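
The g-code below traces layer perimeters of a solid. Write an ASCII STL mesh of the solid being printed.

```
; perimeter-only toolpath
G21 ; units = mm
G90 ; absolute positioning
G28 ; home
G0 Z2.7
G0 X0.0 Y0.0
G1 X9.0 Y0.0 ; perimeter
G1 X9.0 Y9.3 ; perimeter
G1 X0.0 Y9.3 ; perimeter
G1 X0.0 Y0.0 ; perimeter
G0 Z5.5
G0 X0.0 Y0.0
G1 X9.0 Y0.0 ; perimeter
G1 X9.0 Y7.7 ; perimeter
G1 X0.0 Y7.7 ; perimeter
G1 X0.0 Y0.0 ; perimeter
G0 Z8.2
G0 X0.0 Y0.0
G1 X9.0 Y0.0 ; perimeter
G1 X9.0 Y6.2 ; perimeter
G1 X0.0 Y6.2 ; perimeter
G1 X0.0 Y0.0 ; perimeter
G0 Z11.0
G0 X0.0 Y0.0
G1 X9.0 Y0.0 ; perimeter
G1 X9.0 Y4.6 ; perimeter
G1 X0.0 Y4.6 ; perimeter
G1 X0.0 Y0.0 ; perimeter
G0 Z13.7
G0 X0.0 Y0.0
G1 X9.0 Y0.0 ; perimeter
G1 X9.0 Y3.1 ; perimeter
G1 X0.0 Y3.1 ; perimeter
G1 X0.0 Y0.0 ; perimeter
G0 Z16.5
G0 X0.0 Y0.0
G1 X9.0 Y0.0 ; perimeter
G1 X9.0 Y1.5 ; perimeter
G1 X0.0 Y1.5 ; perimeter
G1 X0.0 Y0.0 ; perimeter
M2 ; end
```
solid part
  facet normal 0.0000 0.0000 -1.0000
    outer loop
      vertex 9.0 10.8 0.0
      vertex 9.0 0.0 0.0
      vertex 0.0 0.0 0.0
    endloop
  endfacet
  facet normal 0.0000 0.0000 -1.0000
    outer loop
      vertex 0.0 10.8 0.0
      vertex 9.0 10.8 0.0
      vertex 0.0 0.0 0.0
    endloop
  endfacet
  facet normal 0.0000 -1.0000 0.0000
    outer loop
      vertex 0.0 0.0 0.0
      vertex 9.0 0.0 0.0
      vertex 9.0 0.0 19.2
    endloop
  endfacet
  facet normal 0.0000 -1.0000 0.0000
    outer loop
      vertex 0.0 0.0 0.0
      vertex 9.0 0.0 19.2
      vertex 0.0 0.0 19.2
    endloop
  endfacet
  facet normal 0.0000 0.8716 0.4903
    outer loop
      vertex 0.0 0.0 19.2
      vertex 9.0 0.0 19.2
      vertex 9.0 10.8 0.0
    endloop
  endfacet
  facet normal 0.0000 0.8716 0.4903
    outer loop
      vertex 0.0 0.0 19.2
      vertex 9.0 10.8 0.0
      vertex 0.0 10.8 0.0
    endloop
  endfacet
  facet normal -1.0000 0.0000 0.0000
    outer loop
      vertex 0.0 0.0 19.2
      vertex 0.0 10.8 0.0
      vertex 0.0 0.0 0.0
    endloop
  endfacet
  facet normal 1.0000 0.0000 0.0000
    outer loop
      vertex 9.0 0.0 0.0
      vertex 9.0 10.8 0.0
      vertex 9.0 0.0 19.2
    endloop
  endfacet
endsolid part

The G0 Z moves step by Δz≈2.7 mm. The G1 loops shrink linearly with z, so the solid tapers from its base footprint up to z≈19.2. Closing with a flat bottom cap and the tapered top and triangulating gives 8 facets — a wedge (ramp): 9 × 10.8 mm base, rising to 19.2 mm along the y=0 edge and sloping linearly to z=0 at y=10.8.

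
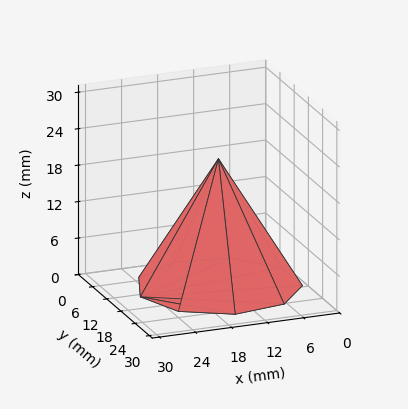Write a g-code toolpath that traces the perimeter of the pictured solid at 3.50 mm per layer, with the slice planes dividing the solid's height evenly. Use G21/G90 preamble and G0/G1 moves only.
Reading the render: the shape is a regular 9-sided pyramid, base circumscribed radius ≈ 13 mm, apex at z ≈ 21 mm (dimensions read to the nearest mm from the axis ticks). For the g-code, the solid's height is divided into equal slices at the stated Δz and each level perimeter traced with G1 moves after a G0 lift.

; perimeter-only toolpath
G21 ; units = mm
G90 ; absolute positioning
G28 ; home
; layer 1
G0 Z3.50
G0 X23.83 Y13.00
G1 X21.30 Y19.97
G1 X14.88 Y23.67
G1 X7.58 Y22.38
G1 X2.82 Y16.71
G1 X2.82 Y9.29
G1 X7.58 Y3.62
G1 X14.88 Y2.33
G1 X21.30 Y6.03
G1 X23.83 Y13.00
; layer 2
G0 Z7.00
G0 X21.67 Y13.00
G1 X19.64 Y18.57
G1 X14.51 Y21.53
G1 X8.67 Y20.51
G1 X4.85 Y15.97
G1 X4.85 Y10.03
G1 X8.67 Y5.49
G1 X14.51 Y4.47
G1 X19.64 Y7.43
G1 X21.67 Y13.00
; layer 3
G0 Z10.50
G0 X19.50 Y13.00
G1 X17.98 Y17.18
G1 X14.13 Y19.40
G1 X9.75 Y18.63
G1 X6.89 Y15.22
G1 X6.89 Y10.78
G1 X9.75 Y7.37
G1 X14.13 Y6.60
G1 X17.98 Y8.82
G1 X19.50 Y13.00
; layer 4
G0 Z14.00
G0 X17.33 Y13.00
G1 X16.32 Y15.79
G1 X13.75 Y17.27
G1 X10.83 Y16.75
G1 X8.93 Y14.48
G1 X8.93 Y11.52
G1 X10.83 Y9.25
G1 X13.75 Y8.73
G1 X16.32 Y10.21
G1 X17.33 Y13.00
; layer 5
G0 Z17.50
G0 X15.17 Y13.00
G1 X14.66 Y14.39
G1 X13.38 Y15.13
G1 X11.92 Y14.88
G1 X10.96 Y13.74
G1 X10.96 Y12.26
G1 X11.92 Y11.12
G1 X13.38 Y10.87
G1 X14.66 Y11.61
G1 X15.17 Y13.00
M2 ; end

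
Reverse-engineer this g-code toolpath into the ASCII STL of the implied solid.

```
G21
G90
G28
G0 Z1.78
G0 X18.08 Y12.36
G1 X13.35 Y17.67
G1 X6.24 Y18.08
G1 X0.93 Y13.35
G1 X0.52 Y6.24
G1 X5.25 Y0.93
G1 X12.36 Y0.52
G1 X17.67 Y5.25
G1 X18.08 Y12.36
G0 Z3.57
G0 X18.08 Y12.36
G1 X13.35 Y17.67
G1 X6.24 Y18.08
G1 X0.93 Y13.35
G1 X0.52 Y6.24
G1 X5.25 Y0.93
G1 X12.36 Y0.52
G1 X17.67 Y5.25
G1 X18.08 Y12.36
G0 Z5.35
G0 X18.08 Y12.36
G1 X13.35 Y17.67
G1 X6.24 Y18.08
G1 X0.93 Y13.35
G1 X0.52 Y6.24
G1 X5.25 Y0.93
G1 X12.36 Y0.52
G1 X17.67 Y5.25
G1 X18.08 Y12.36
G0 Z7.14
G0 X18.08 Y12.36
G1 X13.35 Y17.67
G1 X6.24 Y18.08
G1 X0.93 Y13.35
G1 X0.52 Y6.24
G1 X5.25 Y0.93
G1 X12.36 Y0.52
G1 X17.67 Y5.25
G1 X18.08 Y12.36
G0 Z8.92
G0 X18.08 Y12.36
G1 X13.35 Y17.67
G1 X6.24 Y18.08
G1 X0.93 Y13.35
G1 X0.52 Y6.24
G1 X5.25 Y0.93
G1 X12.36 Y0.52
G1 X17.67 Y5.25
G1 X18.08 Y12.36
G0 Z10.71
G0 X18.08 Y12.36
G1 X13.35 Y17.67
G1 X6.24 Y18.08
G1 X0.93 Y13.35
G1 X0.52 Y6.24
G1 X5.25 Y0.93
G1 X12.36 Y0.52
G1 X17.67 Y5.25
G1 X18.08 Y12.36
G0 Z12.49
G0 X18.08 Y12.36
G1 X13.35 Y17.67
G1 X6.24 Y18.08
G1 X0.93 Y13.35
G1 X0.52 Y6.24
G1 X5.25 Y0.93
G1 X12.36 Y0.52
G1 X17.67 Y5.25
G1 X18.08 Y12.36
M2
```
solid part
  facet normal 0.0000 0.0000 -1.0000
    outer loop
      vertex 6.24 18.08 0.00
      vertex 13.35 17.67 0.00
      vertex 18.08 12.36 0.00
    endloop
  endfacet
  facet normal 0.0000 0.0000 -1.0000
    outer loop
      vertex 0.93 13.35 0.00
      vertex 6.24 18.08 0.00
      vertex 18.08 12.36 0.00
    endloop
  endfacet
  facet normal 0.0000 0.0000 -1.0000
    outer loop
      vertex 0.52 6.24 0.00
      vertex 0.93 13.35 0.00
      vertex 18.08 12.36 0.00
    endloop
  endfacet
  facet normal 0.0000 0.0000 -1.0000
    outer loop
      vertex 5.25 0.93 0.00
      vertex 0.52 6.24 0.00
      vertex 18.08 12.36 0.00
    endloop
  endfacet
  facet normal 0.0000 0.0000 -1.0000
    outer loop
      vertex 12.36 0.52 0.00
      vertex 5.25 0.93 0.00
      vertex 18.08 12.36 0.00
    endloop
  endfacet
  facet normal 0.0000 0.0000 -1.0000
    outer loop
      vertex 17.67 5.25 0.00
      vertex 12.36 0.52 0.00
      vertex 18.08 12.36 0.00
    endloop
  endfacet
  facet normal 0.0000 0.0000 1.0000
    outer loop
      vertex 18.08 12.36 12.49
      vertex 13.35 17.67 12.49
      vertex 6.24 18.08 12.49
    endloop
  endfacet
  facet normal 0.0000 0.0000 1.0000
    outer loop
      vertex 18.08 12.36 12.49
      vertex 6.24 18.08 12.49
      vertex 0.93 13.35 12.49
    endloop
  endfacet
  facet normal 0.0000 0.0000 1.0000
    outer loop
      vertex 18.08 12.36 12.49
      vertex 0.93 13.35 12.49
      vertex 0.52 6.24 12.49
    endloop
  endfacet
  facet normal 0.0000 0.0000 1.0000
    outer loop
      vertex 18.08 12.36 12.49
      vertex 0.52 6.24 12.49
      vertex 5.25 0.93 12.49
    endloop
  endfacet
  facet normal 0.0000 0.0000 1.0000
    outer loop
      vertex 18.08 12.36 12.49
      vertex 5.25 0.93 12.49
      vertex 12.36 0.52 12.49
    endloop
  endfacet
  facet normal 0.0000 0.0000 1.0000
    outer loop
      vertex 18.08 12.36 12.49
      vertex 12.36 0.52 12.49
      vertex 17.67 5.25 12.49
    endloop
  endfacet
  facet normal 0.7467 0.6651 0.0000
    outer loop
      vertex 18.08 12.36 0.00
      vertex 13.35 17.67 0.00
      vertex 13.35 17.67 12.49
    endloop
  endfacet
  facet normal 0.7467 0.6651 0.0000
    outer loop
      vertex 18.08 12.36 0.00
      vertex 13.35 17.67 12.49
      vertex 18.08 12.36 12.49
    endloop
  endfacet
  facet normal 0.0576 0.9983 0.0000
    outer loop
      vertex 13.35 17.67 0.00
      vertex 6.24 18.08 0.00
      vertex 6.24 18.08 12.49
    endloop
  endfacet
  facet normal 0.0576 0.9983 0.0000
    outer loop
      vertex 13.35 17.67 0.00
      vertex 6.24 18.08 12.49
      vertex 13.35 17.67 12.49
    endloop
  endfacet
  facet normal -0.6651 0.7467 0.0000
    outer loop
      vertex 6.24 18.08 0.00
      vertex 0.93 13.35 0.00
      vertex 0.93 13.35 12.49
    endloop
  endfacet
  facet normal -0.6651 0.7467 0.0000
    outer loop
      vertex 6.24 18.08 0.00
      vertex 0.93 13.35 12.49
      vertex 6.24 18.08 12.49
    endloop
  endfacet
  facet normal -0.9983 0.0576 0.0000
    outer loop
      vertex 0.93 13.35 0.00
      vertex 0.52 6.24 0.00
      vertex 0.52 6.24 12.49
    endloop
  endfacet
  facet normal -0.9983 0.0576 0.0000
    outer loop
      vertex 0.93 13.35 0.00
      vertex 0.52 6.24 12.49
      vertex 0.93 13.35 12.49
    endloop
  endfacet
  facet normal -0.7467 -0.6651 0.0000
    outer loop
      vertex 0.52 6.24 0.00
      vertex 5.25 0.93 0.00
      vertex 5.25 0.93 12.49
    endloop
  endfacet
  facet normal -0.7467 -0.6651 0.0000
    outer loop
      vertex 0.52 6.24 0.00
      vertex 5.25 0.93 12.49
      vertex 0.52 6.24 12.49
    endloop
  endfacet
  facet normal -0.0576 -0.9983 0.0000
    outer loop
      vertex 5.25 0.93 0.00
      vertex 12.36 0.52 0.00
      vertex 12.36 0.52 12.49
    endloop
  endfacet
  facet normal -0.0576 -0.9983 0.0000
    outer loop
      vertex 5.25 0.93 0.00
      vertex 12.36 0.52 12.49
      vertex 5.25 0.93 12.49
    endloop
  endfacet
  facet normal 0.6651 -0.7467 0.0000
    outer loop
      vertex 12.36 0.52 0.00
      vertex 17.67 5.25 0.00
      vertex 17.67 5.25 12.49
    endloop
  endfacet
  facet normal 0.6651 -0.7467 0.0000
    outer loop
      vertex 12.36 0.52 0.00
      vertex 17.67 5.25 12.49
      vertex 12.36 0.52 12.49
    endloop
  endfacet
  facet normal 0.9983 -0.0576 0.0000
    outer loop
      vertex 17.67 5.25 0.00
      vertex 18.08 12.36 0.00
      vertex 18.08 12.36 12.49
    endloop
  endfacet
  facet normal 0.9983 -0.0576 0.0000
    outer loop
      vertex 17.67 5.25 0.00
      vertex 18.08 12.36 12.49
      vertex 17.67 5.25 12.49
    endloop
  endfacet
endsolid part

The G0 Z moves step by Δz≈1.78 mm. Every layer's G1 loop is the same polygon, so the solid is a straight extrusion of it from z=0 to z≈12.5. Closing with flat bottom and top caps and triangulating gives 28 facets — a regular 8-sided prism (a cylinder approximated with 8 flat sides), circumscribed radius ≈ 9.3 mm, height ≈ 12.5 mm.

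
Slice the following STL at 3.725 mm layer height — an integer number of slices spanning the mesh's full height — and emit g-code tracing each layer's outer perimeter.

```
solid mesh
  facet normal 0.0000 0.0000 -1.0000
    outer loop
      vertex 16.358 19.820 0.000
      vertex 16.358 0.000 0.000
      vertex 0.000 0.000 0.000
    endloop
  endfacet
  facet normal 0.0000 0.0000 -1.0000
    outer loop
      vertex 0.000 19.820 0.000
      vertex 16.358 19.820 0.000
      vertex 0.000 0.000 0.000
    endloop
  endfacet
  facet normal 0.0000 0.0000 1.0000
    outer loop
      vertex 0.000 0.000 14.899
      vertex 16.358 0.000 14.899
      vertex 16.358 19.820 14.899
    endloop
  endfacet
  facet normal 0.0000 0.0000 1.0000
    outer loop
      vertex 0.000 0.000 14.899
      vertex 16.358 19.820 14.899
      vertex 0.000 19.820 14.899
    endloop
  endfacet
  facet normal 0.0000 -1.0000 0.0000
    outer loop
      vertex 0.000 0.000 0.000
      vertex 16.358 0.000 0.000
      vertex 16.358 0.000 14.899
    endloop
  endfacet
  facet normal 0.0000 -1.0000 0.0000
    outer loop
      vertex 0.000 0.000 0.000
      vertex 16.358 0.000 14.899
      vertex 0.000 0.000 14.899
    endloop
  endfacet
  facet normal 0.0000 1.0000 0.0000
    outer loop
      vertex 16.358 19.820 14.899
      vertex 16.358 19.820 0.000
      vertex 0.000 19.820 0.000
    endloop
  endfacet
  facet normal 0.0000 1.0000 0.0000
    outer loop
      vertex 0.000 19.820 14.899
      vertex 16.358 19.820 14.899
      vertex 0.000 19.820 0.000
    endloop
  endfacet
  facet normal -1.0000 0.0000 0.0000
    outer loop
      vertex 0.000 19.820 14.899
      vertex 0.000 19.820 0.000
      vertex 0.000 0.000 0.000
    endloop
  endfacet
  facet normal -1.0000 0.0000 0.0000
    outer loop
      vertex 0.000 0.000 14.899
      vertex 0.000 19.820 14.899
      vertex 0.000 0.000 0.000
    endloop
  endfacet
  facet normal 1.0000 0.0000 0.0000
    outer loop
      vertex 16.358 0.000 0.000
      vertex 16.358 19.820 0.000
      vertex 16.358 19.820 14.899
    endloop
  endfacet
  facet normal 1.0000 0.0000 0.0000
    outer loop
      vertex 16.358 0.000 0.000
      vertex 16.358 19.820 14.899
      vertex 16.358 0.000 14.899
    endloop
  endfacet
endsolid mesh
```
; perimeter-only toolpath
G21 ; units = mm
G90 ; absolute positioning
G28 ; home
; layer 1
G0 Z3.725
G0 X0.000 Y0.000
G1 X16.358 Y0.000
G1 X16.358 Y19.820
G1 X0.000 Y19.820
G1 X0.000 Y0.000
; layer 2
G0 Z7.449
G0 X0.000 Y0.000
G1 X16.358 Y0.000
G1 X16.358 Y19.820
G1 X0.000 Y19.820
G1 X0.000 Y0.000
; layer 3
G0 Z11.174
G0 X0.000 Y0.000
G1 X16.358 Y0.000
G1 X16.358 Y19.820
G1 X0.000 Y19.820
G1 X0.000 Y0.000
; layer 4
G0 Z14.899
G0 X0.000 Y0.000
G1 X16.358 Y0.000
G1 X16.358 Y19.820
G1 X0.000 Y19.820
G1 X0.000 Y0.000
M2 ; end

The solid is a rectangular box, roughly 16.4 × 19.8 mm footprint and 14.9 mm tall. Slicing at Δz = 3.725 mm — 4 equal slices spanning the solid's height, so layer i sits at z = i·h/4 — gives 4 non-empty perimeters. Each is a 4-segment closed polygon; G0 lifts to the layer z and rapids to the start vertex, then G1 traces the edges.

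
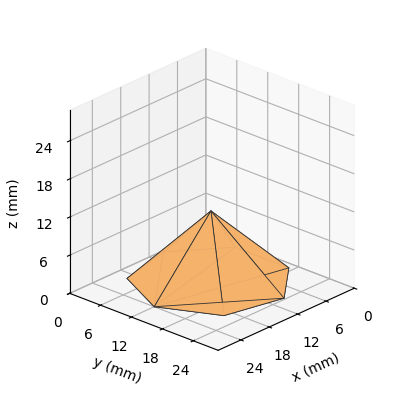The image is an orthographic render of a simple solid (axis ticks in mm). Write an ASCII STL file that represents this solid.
Reading the render: the shape is a regular 7-sided pyramid, base circumscribed radius ≈ 12 mm, apex at z ≈ 11 mm (dimensions read to the nearest mm from the axis ticks). For the STL, each face is triangulated and given an outward normal.

solid part
  facet normal 0.0000 0.0000 -1.0000
    outer loop
      vertex 9.3 23.7 0.0
      vertex 19.5 21.4 0.0
      vertex 24.0 12.0 0.0
    endloop
  endfacet
  facet normal 0.0000 0.0000 -1.0000
    outer loop
      vertex 1.2 17.2 0.0
      vertex 9.3 23.7 0.0
      vertex 24.0 12.0 0.0
    endloop
  endfacet
  facet normal 0.0000 0.0000 -1.0000
    outer loop
      vertex 1.2 6.8 0.0
      vertex 1.2 17.2 0.0
      vertex 24.0 12.0 0.0
    endloop
  endfacet
  facet normal 0.0000 0.0000 -1.0000
    outer loop
      vertex 9.3 0.3 0.0
      vertex 1.2 6.8 0.0
      vertex 24.0 12.0 0.0
    endloop
  endfacet
  facet normal 0.0000 0.0000 -1.0000
    outer loop
      vertex 19.5 2.6 0.0
      vertex 9.3 0.3 0.0
      vertex 24.0 12.0 0.0
    endloop
  endfacet
  facet normal 0.6429 0.3078 0.7014
    outer loop
      vertex 24.0 12.0 0.0
      vertex 19.5 21.4 0.0
      vertex 12.0 12.0 11.0
    endloop
  endfacet
  facet normal 0.1568 0.6955 0.7012
    outer loop
      vertex 19.5 21.4 0.0
      vertex 9.3 23.7 0.0
      vertex 12.0 12.0 11.0
    endloop
  endfacet
  facet normal -0.4463 0.5561 0.7011
    outer loop
      vertex 9.3 23.7 0.0
      vertex 1.2 17.2 0.0
      vertex 12.0 12.0 11.0
    endloop
  endfacet
  facet normal -0.7136 0.0000 0.7006
    outer loop
      vertex 1.2 17.2 0.0
      vertex 1.2 6.8 0.0
      vertex 12.0 12.0 11.0
    endloop
  endfacet
  facet normal -0.4463 -0.5561 0.7011
    outer loop
      vertex 1.2 6.8 0.0
      vertex 9.3 0.3 0.0
      vertex 12.0 12.0 11.0
    endloop
  endfacet
  facet normal 0.1568 -0.6955 0.7012
    outer loop
      vertex 9.3 0.3 0.0
      vertex 19.5 2.6 0.0
      vertex 12.0 12.0 11.0
    endloop
  endfacet
  facet normal 0.6429 -0.3078 0.7014
    outer loop
      vertex 19.5 2.6 0.0
      vertex 24.0 12.0 0.0
      vertex 12.0 12.0 11.0
    endloop
  endfacet
endsolid part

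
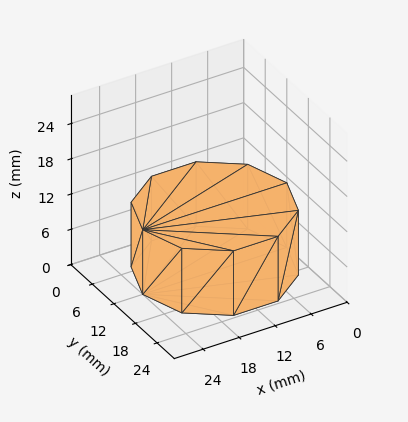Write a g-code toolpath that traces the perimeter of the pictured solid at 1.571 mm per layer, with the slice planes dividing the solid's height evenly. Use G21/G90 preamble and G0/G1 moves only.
Reading the render: the shape is a regular 10-sided prism (a cylinder approximated with 10 flat sides), circumscribed radius ≈ 12 mm, height ≈ 11 mm (dimensions read to the nearest mm from the axis ticks). For the g-code, the solid's height is divided into equal slices at the stated Δz and each level perimeter traced with G1 moves after a G0 lift.

; perimeter-only toolpath
G21 ; units = mm
G90 ; absolute positioning
G28 ; home
; layer 1
G0 Z1.571
G0 X24.000 Y12.000
G1 X21.708 Y19.053
G1 X15.708 Y23.413
G1 X8.292 Y23.413
G1 X2.292 Y19.053
G1 X0.000 Y12.000
G1 X2.292 Y4.947
G1 X8.292 Y0.587
G1 X15.708 Y0.587
G1 X21.708 Y4.947
G1 X24.000 Y12.000
; layer 2
G0 Z3.143
G0 X24.000 Y12.000
G1 X21.708 Y19.053
G1 X15.708 Y23.413
G1 X8.292 Y23.413
G1 X2.292 Y19.053
G1 X0.000 Y12.000
G1 X2.292 Y4.947
G1 X8.292 Y0.587
G1 X15.708 Y0.587
G1 X21.708 Y4.947
G1 X24.000 Y12.000
; layer 3
G0 Z4.714
G0 X24.000 Y12.000
G1 X21.708 Y19.053
G1 X15.708 Y23.413
G1 X8.292 Y23.413
G1 X2.292 Y19.053
G1 X0.000 Y12.000
G1 X2.292 Y4.947
G1 X8.292 Y0.587
G1 X15.708 Y0.587
G1 X21.708 Y4.947
G1 X24.000 Y12.000
; layer 4
G0 Z6.286
G0 X24.000 Y12.000
G1 X21.708 Y19.053
G1 X15.708 Y23.413
G1 X8.292 Y23.413
G1 X2.292 Y19.053
G1 X0.000 Y12.000
G1 X2.292 Y4.947
G1 X8.292 Y0.587
G1 X15.708 Y0.587
G1 X21.708 Y4.947
G1 X24.000 Y12.000
; layer 5
G0 Z7.857
G0 X24.000 Y12.000
G1 X21.708 Y19.053
G1 X15.708 Y23.413
G1 X8.292 Y23.413
G1 X2.292 Y19.053
G1 X0.000 Y12.000
G1 X2.292 Y4.947
G1 X8.292 Y0.587
G1 X15.708 Y0.587
G1 X21.708 Y4.947
G1 X24.000 Y12.000
; layer 6
G0 Z9.429
G0 X24.000 Y12.000
G1 X21.708 Y19.053
G1 X15.708 Y23.413
G1 X8.292 Y23.413
G1 X2.292 Y19.053
G1 X0.000 Y12.000
G1 X2.292 Y4.947
G1 X8.292 Y0.587
G1 X15.708 Y0.587
G1 X21.708 Y4.947
G1 X24.000 Y12.000
; layer 7
G0 Z11.000
G0 X24.000 Y12.000
G1 X21.708 Y19.053
G1 X15.708 Y23.413
G1 X8.292 Y23.413
G1 X2.292 Y19.053
G1 X0.000 Y12.000
G1 X2.292 Y4.947
G1 X8.292 Y0.587
G1 X15.708 Y0.587
G1 X21.708 Y4.947
G1 X24.000 Y12.000
M2 ; end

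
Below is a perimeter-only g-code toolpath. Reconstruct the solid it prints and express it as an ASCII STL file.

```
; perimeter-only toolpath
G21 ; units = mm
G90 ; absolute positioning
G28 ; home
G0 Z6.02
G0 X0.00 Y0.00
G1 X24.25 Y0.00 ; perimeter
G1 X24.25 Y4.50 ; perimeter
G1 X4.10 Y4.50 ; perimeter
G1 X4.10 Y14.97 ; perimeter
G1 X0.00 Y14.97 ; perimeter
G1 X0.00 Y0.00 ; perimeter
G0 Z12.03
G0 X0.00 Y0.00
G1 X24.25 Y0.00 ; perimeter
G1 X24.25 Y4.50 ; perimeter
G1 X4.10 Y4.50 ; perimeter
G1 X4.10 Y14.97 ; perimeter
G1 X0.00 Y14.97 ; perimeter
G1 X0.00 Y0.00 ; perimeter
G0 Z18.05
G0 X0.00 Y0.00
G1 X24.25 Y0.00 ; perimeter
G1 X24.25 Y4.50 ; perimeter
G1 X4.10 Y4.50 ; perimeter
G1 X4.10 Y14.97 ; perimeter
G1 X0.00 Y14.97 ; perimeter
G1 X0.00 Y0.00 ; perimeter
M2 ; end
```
solid part
  facet normal 0.0000 0.0000 -1.0000
    outer loop
      vertex 24.25 4.50 0.00
      vertex 24.25 0.00 0.00
      vertex 0.00 0.00 0.00
    endloop
  endfacet
  facet normal 0.0000 0.0000 -1.0000
    outer loop
      vertex 4.10 4.50 0.00
      vertex 24.25 4.50 0.00
      vertex 0.00 0.00 0.00
    endloop
  endfacet
  facet normal 0.0000 0.0000 -1.0000
    outer loop
      vertex 4.10 14.97 0.00
      vertex 4.10 4.50 0.00
      vertex 0.00 0.00 0.00
    endloop
  endfacet
  facet normal 0.0000 0.0000 -1.0000
    outer loop
      vertex 0.00 14.97 0.00
      vertex 4.10 14.97 0.00
      vertex 0.00 0.00 0.00
    endloop
  endfacet
  facet normal 0.0000 0.0000 1.0000
    outer loop
      vertex 0.00 0.00 18.05
      vertex 24.25 0.00 18.05
      vertex 24.25 4.50 18.05
    endloop
  endfacet
  facet normal 0.0000 0.0000 1.0000
    outer loop
      vertex 0.00 0.00 18.05
      vertex 24.25 4.50 18.05
      vertex 4.10 4.50 18.05
    endloop
  endfacet
  facet normal 0.0000 0.0000 1.0000
    outer loop
      vertex 0.00 0.00 18.05
      vertex 4.10 4.50 18.05
      vertex 4.10 14.97 18.05
    endloop
  endfacet
  facet normal 0.0000 0.0000 1.0000
    outer loop
      vertex 0.00 0.00 18.05
      vertex 4.10 14.97 18.05
      vertex 0.00 14.97 18.05
    endloop
  endfacet
  facet normal 0.0000 -1.0000 0.0000
    outer loop
      vertex 0.00 0.00 0.00
      vertex 24.25 0.00 0.00
      vertex 24.25 0.00 18.05
    endloop
  endfacet
  facet normal 0.0000 -1.0000 0.0000
    outer loop
      vertex 0.00 0.00 0.00
      vertex 24.25 0.00 18.05
      vertex 0.00 0.00 18.05
    endloop
  endfacet
  facet normal 1.0000 0.0000 0.0000
    outer loop
      vertex 24.25 0.00 0.00
      vertex 24.25 4.50 0.00
      vertex 24.25 4.50 18.05
    endloop
  endfacet
  facet normal 1.0000 0.0000 0.0000
    outer loop
      vertex 24.25 0.00 0.00
      vertex 24.25 4.50 18.05
      vertex 24.25 0.00 18.05
    endloop
  endfacet
  facet normal 0.0000 1.0000 0.0000
    outer loop
      vertex 24.25 4.50 0.00
      vertex 4.10 4.50 0.00
      vertex 4.10 4.50 18.05
    endloop
  endfacet
  facet normal 0.0000 1.0000 0.0000
    outer loop
      vertex 24.25 4.50 0.00
      vertex 4.10 4.50 18.05
      vertex 24.25 4.50 18.05
    endloop
  endfacet
  facet normal 1.0000 0.0000 0.0000
    outer loop
      vertex 4.10 4.50 0.00
      vertex 4.10 14.97 0.00
      vertex 4.10 14.97 18.05
    endloop
  endfacet
  facet normal 1.0000 0.0000 0.0000
    outer loop
      vertex 4.10 4.50 0.00
      vertex 4.10 14.97 18.05
      vertex 4.10 4.50 18.05
    endloop
  endfacet
  facet normal 0.0000 1.0000 0.0000
    outer loop
      vertex 4.10 14.97 0.00
      vertex 0.00 14.97 0.00
      vertex 0.00 14.97 18.05
    endloop
  endfacet
  facet normal 0.0000 1.0000 0.0000
    outer loop
      vertex 4.10 14.97 0.00
      vertex 0.00 14.97 18.05
      vertex 4.10 14.97 18.05
    endloop
  endfacet
  facet normal -1.0000 0.0000 0.0000
    outer loop
      vertex 0.00 14.97 0.00
      vertex 0.00 0.00 0.00
      vertex 0.00 0.00 18.05
    endloop
  endfacet
  facet normal -1.0000 0.0000 0.0000
    outer loop
      vertex 0.00 14.97 0.00
      vertex 0.00 0.00 18.05
      vertex 0.00 14.97 18.05
    endloop
  endfacet
endsolid part

The G0 Z moves step by Δz≈6.02 mm. Every layer's G1 loop is the same polygon, so the solid is a straight extrusion of it from z=0 to z≈18.1. Closing with flat bottom and top caps and triangulating gives 20 facets — an L-shaped prism: outer 24.2 × 15 mm, arm thicknesses ≈ 4.5 mm (horizontal) and 4.1 mm (vertical), extruded 18.1 mm in z.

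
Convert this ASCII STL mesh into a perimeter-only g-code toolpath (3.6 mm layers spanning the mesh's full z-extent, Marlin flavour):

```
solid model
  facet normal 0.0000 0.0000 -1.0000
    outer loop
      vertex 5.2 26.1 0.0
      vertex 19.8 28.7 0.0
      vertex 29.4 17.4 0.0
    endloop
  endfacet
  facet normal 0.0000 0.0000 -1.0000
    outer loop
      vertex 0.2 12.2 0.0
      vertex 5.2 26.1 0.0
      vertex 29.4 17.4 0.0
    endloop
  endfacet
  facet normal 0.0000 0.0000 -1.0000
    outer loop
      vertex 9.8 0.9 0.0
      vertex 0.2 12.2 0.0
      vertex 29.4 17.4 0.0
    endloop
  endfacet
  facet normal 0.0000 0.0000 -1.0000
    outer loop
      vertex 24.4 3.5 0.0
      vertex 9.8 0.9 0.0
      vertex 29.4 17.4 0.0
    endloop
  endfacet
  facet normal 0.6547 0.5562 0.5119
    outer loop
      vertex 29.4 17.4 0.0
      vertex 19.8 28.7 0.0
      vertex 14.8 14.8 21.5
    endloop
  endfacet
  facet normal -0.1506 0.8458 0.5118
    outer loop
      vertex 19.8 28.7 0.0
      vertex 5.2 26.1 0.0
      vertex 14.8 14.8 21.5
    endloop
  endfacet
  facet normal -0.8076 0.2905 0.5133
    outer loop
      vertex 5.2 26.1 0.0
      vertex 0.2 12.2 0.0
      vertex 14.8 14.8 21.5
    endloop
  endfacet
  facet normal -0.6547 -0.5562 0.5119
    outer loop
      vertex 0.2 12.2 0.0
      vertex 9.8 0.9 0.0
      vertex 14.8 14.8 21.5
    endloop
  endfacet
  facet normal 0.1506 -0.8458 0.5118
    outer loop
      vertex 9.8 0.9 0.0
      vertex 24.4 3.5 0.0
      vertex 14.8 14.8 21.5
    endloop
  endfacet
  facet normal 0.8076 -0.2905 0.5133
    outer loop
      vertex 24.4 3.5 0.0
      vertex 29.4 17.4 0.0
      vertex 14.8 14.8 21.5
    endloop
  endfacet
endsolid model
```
; perimeter-only toolpath
G21 ; units = mm
G90 ; absolute positioning
G28 ; home
; layer 1
G0 Z3.6
G0 X27.0 Y17.0
G1 X19.0 Y26.4
G1 X6.8 Y24.2
G1 X2.6 Y12.6
G1 X10.6 Y3.2
G1 X22.8 Y5.4
G1 X27.0 Y17.0
; layer 2
G0 Z7.2
G0 X24.5 Y16.5
G1 X18.1 Y24.1
G1 X8.4 Y22.3
G1 X5.1 Y13.1
G1 X11.5 Y5.5
G1 X21.2 Y7.3
G1 X24.5 Y16.5
; layer 3
G0 Z10.8
G0 X22.1 Y16.1
G1 X17.3 Y21.8
G1 X10.0 Y20.5
G1 X7.5 Y13.5
G1 X12.3 Y7.9
G1 X19.6 Y9.2
G1 X22.1 Y16.1
; layer 4
G0 Z14.3
G0 X19.7 Y15.7
G1 X16.5 Y19.4
G1 X11.6 Y18.6
G1 X9.9 Y13.9
G1 X13.1 Y10.2
G1 X18.0 Y11.0
G1 X19.7 Y15.7
; layer 5
G0 Z17.9
G0 X17.2 Y15.2
G1 X15.6 Y17.1
G1 X13.2 Y16.7
G1 X12.4 Y14.4
G1 X14.0 Y12.5
G1 X16.4 Y12.9
G1 X17.2 Y15.2
M2 ; end

The solid is a regular 6-sided pyramid, base circumscribed radius ≈ 14.8 mm, apex at z ≈ 21.5 mm. Slicing at Δz = 3.6 mm — 6 equal slices spanning the solid's height, so layer i sits at z = i·h/6 — gives 5 non-empty perimeters. Each is a 6-segment closed polygon; G0 lifts to the layer z and rapids to the start vertex, then G1 traces the edges. The cross-section shrinks linearly with z (the slice at the apex is degenerate and omitted).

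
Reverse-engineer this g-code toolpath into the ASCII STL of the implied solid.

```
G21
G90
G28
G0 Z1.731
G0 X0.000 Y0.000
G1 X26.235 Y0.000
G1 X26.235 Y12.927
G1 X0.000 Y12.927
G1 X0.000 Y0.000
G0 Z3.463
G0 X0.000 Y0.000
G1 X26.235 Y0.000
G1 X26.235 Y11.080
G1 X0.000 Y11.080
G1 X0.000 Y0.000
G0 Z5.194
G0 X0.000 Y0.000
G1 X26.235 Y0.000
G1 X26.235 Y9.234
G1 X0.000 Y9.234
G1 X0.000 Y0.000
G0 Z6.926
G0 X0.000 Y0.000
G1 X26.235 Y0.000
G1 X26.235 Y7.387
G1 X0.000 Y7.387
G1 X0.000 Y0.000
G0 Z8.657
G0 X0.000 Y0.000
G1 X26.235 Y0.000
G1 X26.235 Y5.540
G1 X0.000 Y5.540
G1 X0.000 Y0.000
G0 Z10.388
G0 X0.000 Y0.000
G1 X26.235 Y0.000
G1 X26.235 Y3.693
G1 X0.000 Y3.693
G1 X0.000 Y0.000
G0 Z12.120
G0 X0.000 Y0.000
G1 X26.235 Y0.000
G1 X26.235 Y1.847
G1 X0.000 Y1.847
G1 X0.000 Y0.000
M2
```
solid part
  facet normal 0.0000 0.0000 -1.0000
    outer loop
      vertex 26.235 14.774 0.000
      vertex 26.235 0.000 0.000
      vertex 0.000 0.000 0.000
    endloop
  endfacet
  facet normal 0.0000 0.0000 -1.0000
    outer loop
      vertex 0.000 14.774 0.000
      vertex 26.235 14.774 0.000
      vertex 0.000 0.000 0.000
    endloop
  endfacet
  facet normal 0.0000 -1.0000 0.0000
    outer loop
      vertex 0.000 0.000 0.000
      vertex 26.235 0.000 0.000
      vertex 26.235 0.000 13.851
    endloop
  endfacet
  facet normal 0.0000 -1.0000 0.0000
    outer loop
      vertex 0.000 0.000 0.000
      vertex 26.235 0.000 13.851
      vertex 0.000 0.000 13.851
    endloop
  endfacet
  facet normal 0.0000 0.6840 0.7295
    outer loop
      vertex 0.000 0.000 13.851
      vertex 26.235 0.000 13.851
      vertex 26.235 14.774 0.000
    endloop
  endfacet
  facet normal 0.0000 0.6840 0.7295
    outer loop
      vertex 0.000 0.000 13.851
      vertex 26.235 14.774 0.000
      vertex 0.000 14.774 0.000
    endloop
  endfacet
  facet normal -1.0000 0.0000 0.0000
    outer loop
      vertex 0.000 0.000 13.851
      vertex 0.000 14.774 0.000
      vertex 0.000 0.000 0.000
    endloop
  endfacet
  facet normal 1.0000 0.0000 0.0000
    outer loop
      vertex 26.235 0.000 0.000
      vertex 26.235 14.774 0.000
      vertex 26.235 0.000 13.851
    endloop
  endfacet
endsolid part

The G0 Z moves step by Δz≈1.731 mm. The G1 loops shrink linearly with z, so the solid tapers from its base footprint up to z≈13.9. Closing with a flat bottom cap and the tapered top and triangulating gives 8 facets — a wedge (ramp): 26.2 × 14.8 mm base, rising to 13.9 mm along the y=0 edge and sloping linearly to z=0 at y=14.8.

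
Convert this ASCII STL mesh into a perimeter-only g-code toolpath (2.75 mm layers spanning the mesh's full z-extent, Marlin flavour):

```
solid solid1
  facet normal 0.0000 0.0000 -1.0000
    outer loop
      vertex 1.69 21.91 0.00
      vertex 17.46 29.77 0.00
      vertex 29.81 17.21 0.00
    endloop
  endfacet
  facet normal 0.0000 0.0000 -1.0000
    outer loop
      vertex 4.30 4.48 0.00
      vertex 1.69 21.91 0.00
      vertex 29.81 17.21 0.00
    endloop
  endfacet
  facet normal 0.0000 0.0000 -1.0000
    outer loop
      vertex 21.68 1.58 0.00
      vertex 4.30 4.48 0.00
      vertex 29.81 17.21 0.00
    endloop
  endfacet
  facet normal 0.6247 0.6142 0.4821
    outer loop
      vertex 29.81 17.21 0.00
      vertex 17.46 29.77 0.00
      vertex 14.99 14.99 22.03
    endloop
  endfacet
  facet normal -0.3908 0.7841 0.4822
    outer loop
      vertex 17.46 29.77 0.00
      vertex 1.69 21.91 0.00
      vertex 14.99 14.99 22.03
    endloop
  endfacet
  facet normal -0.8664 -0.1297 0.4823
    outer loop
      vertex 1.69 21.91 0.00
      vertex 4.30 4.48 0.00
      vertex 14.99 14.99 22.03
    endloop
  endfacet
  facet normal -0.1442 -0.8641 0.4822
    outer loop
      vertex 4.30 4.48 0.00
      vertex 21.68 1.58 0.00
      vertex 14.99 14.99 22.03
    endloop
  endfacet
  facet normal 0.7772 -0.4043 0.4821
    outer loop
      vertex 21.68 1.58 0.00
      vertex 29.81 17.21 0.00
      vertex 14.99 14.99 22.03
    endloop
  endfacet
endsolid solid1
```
; perimeter-only toolpath
G21 ; units = mm
G90 ; absolute positioning
G28 ; home
; layer 1
G0 Z2.75
G0 X27.96 Y16.93
G1 X17.15 Y27.92
G1 X3.35 Y21.05
G1 X5.64 Y5.79
G1 X20.84 Y3.26
G1 X27.96 Y16.93
; layer 2
G0 Z5.51
G0 X26.10 Y16.66
G1 X16.84 Y26.07
G1 X5.02 Y20.18
G1 X6.97 Y7.11
G1 X20.01 Y4.93
G1 X26.10 Y16.66
; layer 3
G0 Z8.26
G0 X24.25 Y16.38
G1 X16.53 Y24.23
G1 X6.68 Y19.31
G1 X8.31 Y8.42
G1 X19.17 Y6.61
G1 X24.25 Y16.38
; layer 4
G0 Z11.02
G0 X22.40 Y16.10
G1 X16.23 Y22.38
G1 X8.34 Y18.45
G1 X9.64 Y9.73
G1 X18.34 Y8.29
G1 X22.40 Y16.10
; layer 5
G0 Z13.77
G0 X20.55 Y15.82
G1 X15.92 Y20.53
G1 X10.00 Y17.59
G1 X10.98 Y11.05
G1 X17.50 Y9.96
G1 X20.55 Y15.82
; layer 6
G0 Z16.52
G0 X18.70 Y15.54
G1 X15.61 Y18.68
G1 X11.66 Y16.72
G1 X12.32 Y12.36
G1 X16.66 Y11.64
G1 X18.70 Y15.54
; layer 7
G0 Z19.28
G0 X16.84 Y15.27
G1 X15.30 Y16.84
G1 X13.33 Y15.86
G1 X13.65 Y13.68
G1 X15.83 Y13.31
G1 X16.84 Y15.27
M2 ; end

The solid is a regular 5-sided pyramid, base circumscribed radius ≈ 15 mm, apex at z ≈ 22 mm. Slicing at Δz = 2.75 mm — 8 equal slices spanning the solid's height, so layer i sits at z = i·h/8 — gives 7 non-empty perimeters. Each is a 5-segment closed polygon; G0 lifts to the layer z and rapids to the start vertex, then G1 traces the edges. The cross-section shrinks linearly with z (the slice at the apex is degenerate and omitted).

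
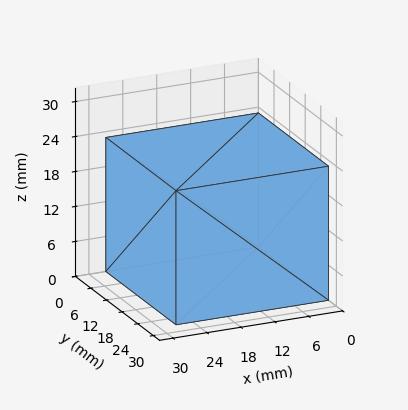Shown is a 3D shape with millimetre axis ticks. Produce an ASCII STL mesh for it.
Reading the render: the shape is a rectangular box, roughly 27 × 27 mm footprint and 23 mm tall (dimensions read to the nearest mm from the axis ticks). For the STL, each face is triangulated and given an outward normal.

solid part
  facet normal 0.0000 0.0000 -1.0000
    outer loop
      vertex 27.000 27.000 0.000
      vertex 27.000 0.000 0.000
      vertex 0.000 0.000 0.000
    endloop
  endfacet
  facet normal 0.0000 0.0000 -1.0000
    outer loop
      vertex 0.000 27.000 0.000
      vertex 27.000 27.000 0.000
      vertex 0.000 0.000 0.000
    endloop
  endfacet
  facet normal 0.0000 0.0000 1.0000
    outer loop
      vertex 0.000 0.000 23.000
      vertex 27.000 0.000 23.000
      vertex 27.000 27.000 23.000
    endloop
  endfacet
  facet normal 0.0000 0.0000 1.0000
    outer loop
      vertex 0.000 0.000 23.000
      vertex 27.000 27.000 23.000
      vertex 0.000 27.000 23.000
    endloop
  endfacet
  facet normal 0.0000 -1.0000 0.0000
    outer loop
      vertex 0.000 0.000 0.000
      vertex 27.000 0.000 0.000
      vertex 27.000 0.000 23.000
    endloop
  endfacet
  facet normal 0.0000 -1.0000 0.0000
    outer loop
      vertex 0.000 0.000 0.000
      vertex 27.000 0.000 23.000
      vertex 0.000 0.000 23.000
    endloop
  endfacet
  facet normal 0.0000 1.0000 0.0000
    outer loop
      vertex 27.000 27.000 23.000
      vertex 27.000 27.000 0.000
      vertex 0.000 27.000 0.000
    endloop
  endfacet
  facet normal 0.0000 1.0000 0.0000
    outer loop
      vertex 0.000 27.000 23.000
      vertex 27.000 27.000 23.000
      vertex 0.000 27.000 0.000
    endloop
  endfacet
  facet normal -1.0000 0.0000 0.0000
    outer loop
      vertex 0.000 27.000 23.000
      vertex 0.000 27.000 0.000
      vertex 0.000 0.000 0.000
    endloop
  endfacet
  facet normal -1.0000 0.0000 0.0000
    outer loop
      vertex 0.000 0.000 23.000
      vertex 0.000 27.000 23.000
      vertex 0.000 0.000 0.000
    endloop
  endfacet
  facet normal 1.0000 0.0000 0.0000
    outer loop
      vertex 27.000 0.000 0.000
      vertex 27.000 27.000 0.000
      vertex 27.000 27.000 23.000
    endloop
  endfacet
  facet normal 1.0000 0.0000 0.0000
    outer loop
      vertex 27.000 0.000 0.000
      vertex 27.000 27.000 23.000
      vertex 27.000 0.000 23.000
    endloop
  endfacet
endsolid part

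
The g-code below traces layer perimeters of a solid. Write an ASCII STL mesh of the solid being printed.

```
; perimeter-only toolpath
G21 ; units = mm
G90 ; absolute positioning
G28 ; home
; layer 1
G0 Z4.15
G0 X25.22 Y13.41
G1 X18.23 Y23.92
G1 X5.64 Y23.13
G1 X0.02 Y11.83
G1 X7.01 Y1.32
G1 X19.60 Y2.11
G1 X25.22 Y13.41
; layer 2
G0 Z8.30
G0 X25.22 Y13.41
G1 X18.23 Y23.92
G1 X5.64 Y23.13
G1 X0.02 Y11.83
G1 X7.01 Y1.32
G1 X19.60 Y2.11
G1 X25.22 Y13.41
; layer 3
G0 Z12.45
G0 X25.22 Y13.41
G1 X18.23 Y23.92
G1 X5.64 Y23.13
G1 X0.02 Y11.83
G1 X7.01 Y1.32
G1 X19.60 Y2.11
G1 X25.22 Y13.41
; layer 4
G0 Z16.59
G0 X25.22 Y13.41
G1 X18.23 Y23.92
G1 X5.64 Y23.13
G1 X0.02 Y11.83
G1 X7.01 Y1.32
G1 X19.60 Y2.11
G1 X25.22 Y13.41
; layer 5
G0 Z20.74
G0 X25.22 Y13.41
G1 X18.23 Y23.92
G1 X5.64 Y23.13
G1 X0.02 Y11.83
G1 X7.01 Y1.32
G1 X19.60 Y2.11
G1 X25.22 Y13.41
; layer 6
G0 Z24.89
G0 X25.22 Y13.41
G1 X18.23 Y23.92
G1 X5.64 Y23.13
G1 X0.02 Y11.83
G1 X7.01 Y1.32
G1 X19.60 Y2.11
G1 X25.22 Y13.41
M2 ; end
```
solid part
  facet normal 0.0000 0.0000 -1.0000
    outer loop
      vertex 5.64 23.13 0.00
      vertex 18.23 23.92 0.00
      vertex 25.22 13.41 0.00
    endloop
  endfacet
  facet normal 0.0000 0.0000 -1.0000
    outer loop
      vertex 0.02 11.83 0.00
      vertex 5.64 23.13 0.00
      vertex 25.22 13.41 0.00
    endloop
  endfacet
  facet normal 0.0000 0.0000 -1.0000
    outer loop
      vertex 7.01 1.32 0.00
      vertex 0.02 11.83 0.00
      vertex 25.22 13.41 0.00
    endloop
  endfacet
  facet normal 0.0000 0.0000 -1.0000
    outer loop
      vertex 19.60 2.11 0.00
      vertex 7.01 1.32 0.00
      vertex 25.22 13.41 0.00
    endloop
  endfacet
  facet normal 0.0000 0.0000 1.0000
    outer loop
      vertex 25.22 13.41 24.89
      vertex 18.23 23.92 24.89
      vertex 5.64 23.13 24.89
    endloop
  endfacet
  facet normal 0.0000 0.0000 1.0000
    outer loop
      vertex 25.22 13.41 24.89
      vertex 5.64 23.13 24.89
      vertex 0.02 11.83 24.89
    endloop
  endfacet
  facet normal 0.0000 0.0000 1.0000
    outer loop
      vertex 25.22 13.41 24.89
      vertex 0.02 11.83 24.89
      vertex 7.01 1.32 24.89
    endloop
  endfacet
  facet normal 0.0000 0.0000 1.0000
    outer loop
      vertex 25.22 13.41 24.89
      vertex 7.01 1.32 24.89
      vertex 19.60 2.11 24.89
    endloop
  endfacet
  facet normal 0.8327 0.5538 0.0000
    outer loop
      vertex 25.22 13.41 0.00
      vertex 18.23 23.92 0.00
      vertex 18.23 23.92 24.89
    endloop
  endfacet
  facet normal 0.8327 0.5538 0.0000
    outer loop
      vertex 25.22 13.41 0.00
      vertex 18.23 23.92 24.89
      vertex 25.22 13.41 24.89
    endloop
  endfacet
  facet normal -0.0626 0.9980 0.0000
    outer loop
      vertex 18.23 23.92 0.00
      vertex 5.64 23.13 0.00
      vertex 5.64 23.13 24.89
    endloop
  endfacet
  facet normal -0.0626 0.9980 0.0000
    outer loop
      vertex 18.23 23.92 0.00
      vertex 5.64 23.13 24.89
      vertex 18.23 23.92 24.89
    endloop
  endfacet
  facet normal -0.8954 0.4453 0.0000
    outer loop
      vertex 5.64 23.13 0.00
      vertex 0.02 11.83 0.00
      vertex 0.02 11.83 24.89
    endloop
  endfacet
  facet normal -0.8954 0.4453 0.0000
    outer loop
      vertex 5.64 23.13 0.00
      vertex 0.02 11.83 24.89
      vertex 5.64 23.13 24.89
    endloop
  endfacet
  facet normal -0.8327 -0.5538 0.0000
    outer loop
      vertex 0.02 11.83 0.00
      vertex 7.01 1.32 0.00
      vertex 7.01 1.32 24.89
    endloop
  endfacet
  facet normal -0.8327 -0.5538 0.0000
    outer loop
      vertex 0.02 11.83 0.00
      vertex 7.01 1.32 24.89
      vertex 0.02 11.83 24.89
    endloop
  endfacet
  facet normal 0.0626 -0.9980 0.0000
    outer loop
      vertex 7.01 1.32 0.00
      vertex 19.60 2.11 0.00
      vertex 19.60 2.11 24.89
    endloop
  endfacet
  facet normal 0.0626 -0.9980 0.0000
    outer loop
      vertex 7.01 1.32 0.00
      vertex 19.60 2.11 24.89
      vertex 7.01 1.32 24.89
    endloop
  endfacet
  facet normal 0.8954 -0.4453 0.0000
    outer loop
      vertex 19.60 2.11 0.00
      vertex 25.22 13.41 0.00
      vertex 25.22 13.41 24.89
    endloop
  endfacet
  facet normal 0.8954 -0.4453 0.0000
    outer loop
      vertex 19.60 2.11 0.00
      vertex 25.22 13.41 24.89
      vertex 19.60 2.11 24.89
    endloop
  endfacet
endsolid part

The G0 Z moves step by Δz≈4.15 mm. Every layer's G1 loop is the same polygon, so the solid is a straight extrusion of it from z=0 to z≈24.9. Closing with flat bottom and top caps and triangulating gives 20 facets — a regular 6-sided prism (a cylinder approximated with 6 flat sides), circumscribed radius ≈ 12.6 mm, height ≈ 24.9 mm.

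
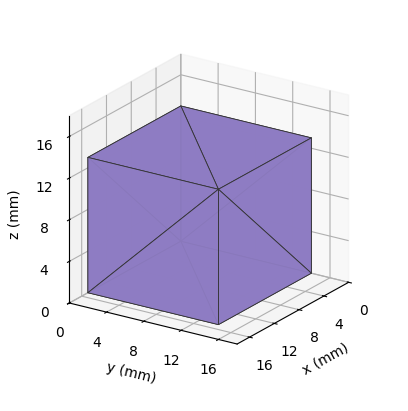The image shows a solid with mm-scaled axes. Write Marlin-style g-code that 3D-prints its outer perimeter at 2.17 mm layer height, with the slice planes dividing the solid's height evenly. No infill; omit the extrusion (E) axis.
Reading the render: the shape is a rectangular box, roughly 15 × 14 mm footprint and 13 mm tall (dimensions read to the nearest mm from the axis ticks). For the g-code, the solid's height is divided into equal slices at the stated Δz and each level perimeter traced with G1 moves after a G0 lift.

; perimeter-only toolpath
G21 ; units = mm
G90 ; absolute positioning
G28 ; home
; layer 1
G0 Z2.17
G0 X0.00 Y0.00
G1 X15.00 Y0.00
G1 X15.00 Y14.00
G1 X0.00 Y14.00
G1 X0.00 Y0.00
; layer 2
G0 Z4.33
G0 X0.00 Y0.00
G1 X15.00 Y0.00
G1 X15.00 Y14.00
G1 X0.00 Y14.00
G1 X0.00 Y0.00
; layer 3
G0 Z6.50
G0 X0.00 Y0.00
G1 X15.00 Y0.00
G1 X15.00 Y14.00
G1 X0.00 Y14.00
G1 X0.00 Y0.00
; layer 4
G0 Z8.67
G0 X0.00 Y0.00
G1 X15.00 Y0.00
G1 X15.00 Y14.00
G1 X0.00 Y14.00
G1 X0.00 Y0.00
; layer 5
G0 Z10.83
G0 X0.00 Y0.00
G1 X15.00 Y0.00
G1 X15.00 Y14.00
G1 X0.00 Y14.00
G1 X0.00 Y0.00
; layer 6
G0 Z13.00
G0 X0.00 Y0.00
G1 X15.00 Y0.00
G1 X15.00 Y14.00
G1 X0.00 Y14.00
G1 X0.00 Y0.00
M2 ; end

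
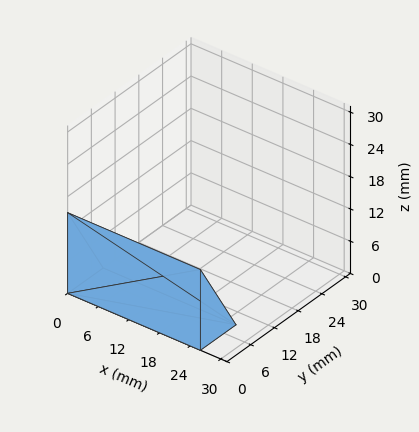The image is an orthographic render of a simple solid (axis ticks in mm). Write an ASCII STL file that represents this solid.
Reading the render: the shape is a wedge (ramp): 26 × 9 mm base, rising to 15 mm along the y=0 edge and sloping linearly to z=0 at y=9 (dimensions read to the nearest mm from the axis ticks). For the STL, each face is triangulated and given an outward normal.

solid part
  facet normal 0.0000 0.0000 -1.0000
    outer loop
      vertex 26.000 9.000 0.000
      vertex 26.000 0.000 0.000
      vertex 0.000 0.000 0.000
    endloop
  endfacet
  facet normal 0.0000 0.0000 -1.0000
    outer loop
      vertex 0.000 9.000 0.000
      vertex 26.000 9.000 0.000
      vertex 0.000 0.000 0.000
    endloop
  endfacet
  facet normal 0.0000 -1.0000 0.0000
    outer loop
      vertex 0.000 0.000 0.000
      vertex 26.000 0.000 0.000
      vertex 26.000 0.000 15.000
    endloop
  endfacet
  facet normal 0.0000 -1.0000 0.0000
    outer loop
      vertex 0.000 0.000 0.000
      vertex 26.000 0.000 15.000
      vertex 0.000 0.000 15.000
    endloop
  endfacet
  facet normal 0.0000 0.8575 0.5145
    outer loop
      vertex 0.000 0.000 15.000
      vertex 26.000 0.000 15.000
      vertex 26.000 9.000 0.000
    endloop
  endfacet
  facet normal 0.0000 0.8575 0.5145
    outer loop
      vertex 0.000 0.000 15.000
      vertex 26.000 9.000 0.000
      vertex 0.000 9.000 0.000
    endloop
  endfacet
  facet normal -1.0000 0.0000 0.0000
    outer loop
      vertex 0.000 0.000 15.000
      vertex 0.000 9.000 0.000
      vertex 0.000 0.000 0.000
    endloop
  endfacet
  facet normal 1.0000 0.0000 0.0000
    outer loop
      vertex 26.000 0.000 0.000
      vertex 26.000 9.000 0.000
      vertex 26.000 0.000 15.000
    endloop
  endfacet
endsolid part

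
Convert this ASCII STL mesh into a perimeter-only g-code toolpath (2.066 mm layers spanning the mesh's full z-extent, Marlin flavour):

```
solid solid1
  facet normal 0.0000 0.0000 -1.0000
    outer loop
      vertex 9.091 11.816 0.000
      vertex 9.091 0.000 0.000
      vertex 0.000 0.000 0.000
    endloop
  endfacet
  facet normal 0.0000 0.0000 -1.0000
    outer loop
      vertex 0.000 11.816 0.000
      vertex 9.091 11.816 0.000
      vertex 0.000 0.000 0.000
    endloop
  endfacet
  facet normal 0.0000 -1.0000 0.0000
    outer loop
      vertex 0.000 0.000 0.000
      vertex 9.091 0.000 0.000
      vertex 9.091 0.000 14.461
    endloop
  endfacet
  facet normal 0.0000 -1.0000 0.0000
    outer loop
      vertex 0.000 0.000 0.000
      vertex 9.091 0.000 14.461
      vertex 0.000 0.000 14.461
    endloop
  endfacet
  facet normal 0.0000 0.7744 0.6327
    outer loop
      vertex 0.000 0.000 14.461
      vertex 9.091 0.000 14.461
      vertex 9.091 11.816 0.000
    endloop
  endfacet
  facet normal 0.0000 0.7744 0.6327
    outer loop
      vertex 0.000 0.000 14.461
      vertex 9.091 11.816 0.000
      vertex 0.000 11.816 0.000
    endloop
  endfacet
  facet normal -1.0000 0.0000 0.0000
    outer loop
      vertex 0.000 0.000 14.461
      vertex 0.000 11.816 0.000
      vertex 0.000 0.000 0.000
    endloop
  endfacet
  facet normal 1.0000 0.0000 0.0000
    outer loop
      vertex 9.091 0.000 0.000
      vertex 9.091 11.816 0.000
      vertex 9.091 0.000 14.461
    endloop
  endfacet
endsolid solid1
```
; perimeter-only toolpath
G21 ; units = mm
G90 ; absolute positioning
G28 ; home
; layer 1
G0 Z2.066
G0 X0.000 Y0.000
G1 X9.091 Y0.000
G1 X9.091 Y10.128
G1 X0.000 Y10.128
G1 X0.000 Y0.000
; layer 2
G0 Z4.132
G0 X0.000 Y0.000
G1 X9.091 Y0.000
G1 X9.091 Y8.440
G1 X0.000 Y8.440
G1 X0.000 Y0.000
; layer 3
G0 Z6.198
G0 X0.000 Y0.000
G1 X9.091 Y0.000
G1 X9.091 Y6.752
G1 X0.000 Y6.752
G1 X0.000 Y0.000
; layer 4
G0 Z8.263
G0 X0.000 Y0.000
G1 X9.091 Y0.000
G1 X9.091 Y5.064
G1 X0.000 Y5.064
G1 X0.000 Y0.000
; layer 5
G0 Z10.329
G0 X0.000 Y0.000
G1 X9.091 Y0.000
G1 X9.091 Y3.376
G1 X0.000 Y3.376
G1 X0.000 Y0.000
; layer 6
G0 Z12.395
G0 X0.000 Y0.000
G1 X9.091 Y0.000
G1 X9.091 Y1.688
G1 X0.000 Y1.688
G1 X0.000 Y0.000
M2 ; end

The solid is a wedge (ramp): 9.09 × 11.8 mm base, rising to 14.5 mm along the y=0 edge and sloping linearly to z=0 at y=11.8. Slicing at Δz = 2.066 mm — 7 equal slices spanning the solid's height, so layer i sits at z = i·h/7 — gives 6 non-empty perimeters. Each is a 4-segment closed polygon; G0 lifts to the layer z and rapids to the start vertex, then G1 traces the edges. The cross-section shrinks linearly with z (the slice at the apex is degenerate and omitted).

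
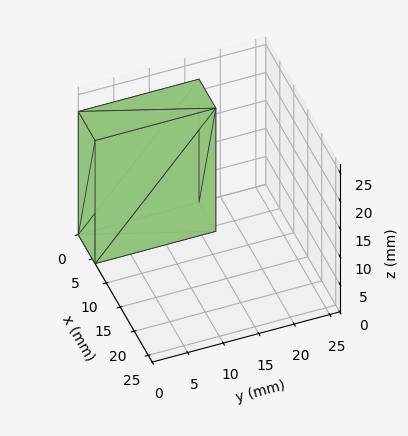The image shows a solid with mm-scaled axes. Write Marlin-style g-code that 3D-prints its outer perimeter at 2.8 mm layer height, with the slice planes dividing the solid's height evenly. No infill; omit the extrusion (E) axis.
Reading the render: the shape is a rectangular box, roughly 6 × 17 mm footprint and 22 mm tall (dimensions read to the nearest mm from the axis ticks). For the g-code, the solid's height is divided into equal slices at the stated Δz and each level perimeter traced with G1 moves after a G0 lift.

; perimeter-only toolpath
G21 ; units = mm
G90 ; absolute positioning
G28 ; home
; layer 1
G0 Z2.8
G0 X0.0 Y0.0
G1 X6.0 Y0.0
G1 X6.0 Y17.0
G1 X0.0 Y17.0
G1 X0.0 Y0.0
; layer 2
G0 Z5.5
G0 X0.0 Y0.0
G1 X6.0 Y0.0
G1 X6.0 Y17.0
G1 X0.0 Y17.0
G1 X0.0 Y0.0
; layer 3
G0 Z8.2
G0 X0.0 Y0.0
G1 X6.0 Y0.0
G1 X6.0 Y17.0
G1 X0.0 Y17.0
G1 X0.0 Y0.0
; layer 4
G0 Z11.0
G0 X0.0 Y0.0
G1 X6.0 Y0.0
G1 X6.0 Y17.0
G1 X0.0 Y17.0
G1 X0.0 Y0.0
; layer 5
G0 Z13.8
G0 X0.0 Y0.0
G1 X6.0 Y0.0
G1 X6.0 Y17.0
G1 X0.0 Y17.0
G1 X0.0 Y0.0
; layer 6
G0 Z16.5
G0 X0.0 Y0.0
G1 X6.0 Y0.0
G1 X6.0 Y17.0
G1 X0.0 Y17.0
G1 X0.0 Y0.0
; layer 7
G0 Z19.2
G0 X0.0 Y0.0
G1 X6.0 Y0.0
G1 X6.0 Y17.0
G1 X0.0 Y17.0
G1 X0.0 Y0.0
; layer 8
G0 Z22.0
G0 X0.0 Y0.0
G1 X6.0 Y0.0
G1 X6.0 Y17.0
G1 X0.0 Y17.0
G1 X0.0 Y0.0
M2 ; end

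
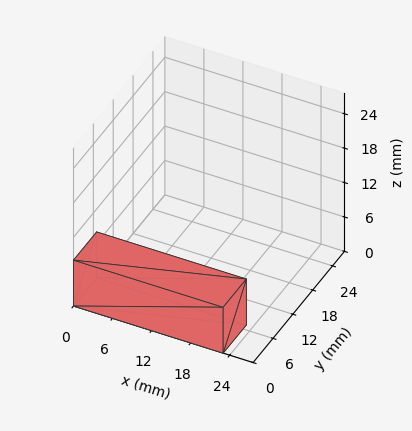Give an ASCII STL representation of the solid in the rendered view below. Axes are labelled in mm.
Reading the render: the shape is a rectangular box, roughly 23 × 7 mm footprint and 8 mm tall (dimensions read to the nearest mm from the axis ticks). For the STL, each face is triangulated and given an outward normal.

solid part
  facet normal 0.0000 0.0000 -1.0000
    outer loop
      vertex 23.0 7.0 0.0
      vertex 23.0 0.0 0.0
      vertex 0.0 0.0 0.0
    endloop
  endfacet
  facet normal 0.0000 0.0000 -1.0000
    outer loop
      vertex 0.0 7.0 0.0
      vertex 23.0 7.0 0.0
      vertex 0.0 0.0 0.0
    endloop
  endfacet
  facet normal 0.0000 0.0000 1.0000
    outer loop
      vertex 0.0 0.0 8.0
      vertex 23.0 0.0 8.0
      vertex 23.0 7.0 8.0
    endloop
  endfacet
  facet normal 0.0000 0.0000 1.0000
    outer loop
      vertex 0.0 0.0 8.0
      vertex 23.0 7.0 8.0
      vertex 0.0 7.0 8.0
    endloop
  endfacet
  facet normal 0.0000 -1.0000 0.0000
    outer loop
      vertex 0.0 0.0 0.0
      vertex 23.0 0.0 0.0
      vertex 23.0 0.0 8.0
    endloop
  endfacet
  facet normal 0.0000 -1.0000 0.0000
    outer loop
      vertex 0.0 0.0 0.0
      vertex 23.0 0.0 8.0
      vertex 0.0 0.0 8.0
    endloop
  endfacet
  facet normal 0.0000 1.0000 0.0000
    outer loop
      vertex 23.0 7.0 8.0
      vertex 23.0 7.0 0.0
      vertex 0.0 7.0 0.0
    endloop
  endfacet
  facet normal 0.0000 1.0000 0.0000
    outer loop
      vertex 0.0 7.0 8.0
      vertex 23.0 7.0 8.0
      vertex 0.0 7.0 0.0
    endloop
  endfacet
  facet normal -1.0000 0.0000 0.0000
    outer loop
      vertex 0.0 7.0 8.0
      vertex 0.0 7.0 0.0
      vertex 0.0 0.0 0.0
    endloop
  endfacet
  facet normal -1.0000 0.0000 0.0000
    outer loop
      vertex 0.0 0.0 8.0
      vertex 0.0 7.0 8.0
      vertex 0.0 0.0 0.0
    endloop
  endfacet
  facet normal 1.0000 0.0000 0.0000
    outer loop
      vertex 23.0 0.0 0.0
      vertex 23.0 7.0 0.0
      vertex 23.0 7.0 8.0
    endloop
  endfacet
  facet normal 1.0000 0.0000 0.0000
    outer loop
      vertex 23.0 0.0 0.0
      vertex 23.0 7.0 8.0
      vertex 23.0 0.0 8.0
    endloop
  endfacet
endsolid part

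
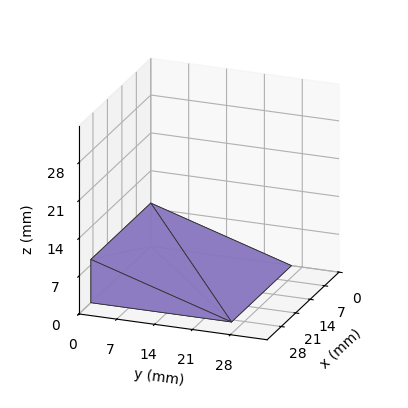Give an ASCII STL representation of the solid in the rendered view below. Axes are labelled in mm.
Reading the render: the shape is a wedge (ramp): 29 × 26 mm base, rising to 8 mm along the y=0 edge and sloping linearly to z=0 at y=26 (dimensions read to the nearest mm from the axis ticks). For the STL, each face is triangulated and given an outward normal.

solid part
  facet normal 0.0000 0.0000 -1.0000
    outer loop
      vertex 29.00 26.00 0.00
      vertex 29.00 0.00 0.00
      vertex 0.00 0.00 0.00
    endloop
  endfacet
  facet normal 0.0000 0.0000 -1.0000
    outer loop
      vertex 0.00 26.00 0.00
      vertex 29.00 26.00 0.00
      vertex 0.00 0.00 0.00
    endloop
  endfacet
  facet normal 0.0000 -1.0000 0.0000
    outer loop
      vertex 0.00 0.00 0.00
      vertex 29.00 0.00 0.00
      vertex 29.00 0.00 8.00
    endloop
  endfacet
  facet normal 0.0000 -1.0000 0.0000
    outer loop
      vertex 0.00 0.00 0.00
      vertex 29.00 0.00 8.00
      vertex 0.00 0.00 8.00
    endloop
  endfacet
  facet normal 0.0000 0.2941 0.9558
    outer loop
      vertex 0.00 0.00 8.00
      vertex 29.00 0.00 8.00
      vertex 29.00 26.00 0.00
    endloop
  endfacet
  facet normal 0.0000 0.2941 0.9558
    outer loop
      vertex 0.00 0.00 8.00
      vertex 29.00 26.00 0.00
      vertex 0.00 26.00 0.00
    endloop
  endfacet
  facet normal -1.0000 0.0000 0.0000
    outer loop
      vertex 0.00 0.00 8.00
      vertex 0.00 26.00 0.00
      vertex 0.00 0.00 0.00
    endloop
  endfacet
  facet normal 1.0000 0.0000 0.0000
    outer loop
      vertex 29.00 0.00 0.00
      vertex 29.00 26.00 0.00
      vertex 29.00 0.00 8.00
    endloop
  endfacet
endsolid part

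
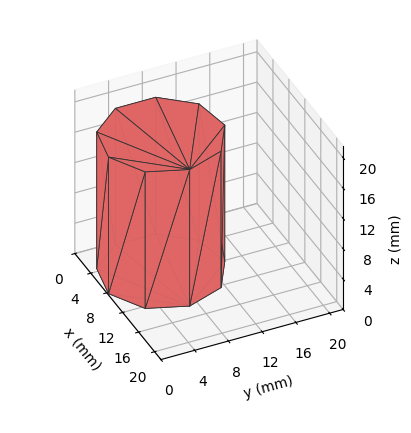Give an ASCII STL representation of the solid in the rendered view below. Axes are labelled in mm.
Reading the render: the shape is a regular 9-sided prism (a cylinder approximated with 9 flat sides), circumscribed radius ≈ 7 mm, height ≈ 18 mm (dimensions read to the nearest mm from the axis ticks). For the STL, each face is triangulated and given an outward normal.

solid part
  facet normal 0.0000 0.0000 -1.0000
    outer loop
      vertex 8.22 13.89 0.00
      vertex 12.36 11.50 0.00
      vertex 14.00 7.00 0.00
    endloop
  endfacet
  facet normal 0.0000 0.0000 -1.0000
    outer loop
      vertex 3.50 13.06 0.00
      vertex 8.22 13.89 0.00
      vertex 14.00 7.00 0.00
    endloop
  endfacet
  facet normal 0.0000 0.0000 -1.0000
    outer loop
      vertex 0.42 9.39 0.00
      vertex 3.50 13.06 0.00
      vertex 14.00 7.00 0.00
    endloop
  endfacet
  facet normal 0.0000 0.0000 -1.0000
    outer loop
      vertex 0.42 4.61 0.00
      vertex 0.42 9.39 0.00
      vertex 14.00 7.00 0.00
    endloop
  endfacet
  facet normal 0.0000 0.0000 -1.0000
    outer loop
      vertex 3.50 0.94 0.00
      vertex 0.42 4.61 0.00
      vertex 14.00 7.00 0.00
    endloop
  endfacet
  facet normal 0.0000 0.0000 -1.0000
    outer loop
      vertex 8.22 0.11 0.00
      vertex 3.50 0.94 0.00
      vertex 14.00 7.00 0.00
    endloop
  endfacet
  facet normal 0.0000 0.0000 -1.0000
    outer loop
      vertex 12.36 2.50 0.00
      vertex 8.22 0.11 0.00
      vertex 14.00 7.00 0.00
    endloop
  endfacet
  facet normal 0.0000 0.0000 1.0000
    outer loop
      vertex 14.00 7.00 18.00
      vertex 12.36 11.50 18.00
      vertex 8.22 13.89 18.00
    endloop
  endfacet
  facet normal 0.0000 0.0000 1.0000
    outer loop
      vertex 14.00 7.00 18.00
      vertex 8.22 13.89 18.00
      vertex 3.50 13.06 18.00
    endloop
  endfacet
  facet normal 0.0000 0.0000 1.0000
    outer loop
      vertex 14.00 7.00 18.00
      vertex 3.50 13.06 18.00
      vertex 0.42 9.39 18.00
    endloop
  endfacet
  facet normal 0.0000 0.0000 1.0000
    outer loop
      vertex 14.00 7.00 18.00
      vertex 0.42 9.39 18.00
      vertex 0.42 4.61 18.00
    endloop
  endfacet
  facet normal 0.0000 0.0000 1.0000
    outer loop
      vertex 14.00 7.00 18.00
      vertex 0.42 4.61 18.00
      vertex 3.50 0.94 18.00
    endloop
  endfacet
  facet normal 0.0000 0.0000 1.0000
    outer loop
      vertex 14.00 7.00 18.00
      vertex 3.50 0.94 18.00
      vertex 8.22 0.11 18.00
    endloop
  endfacet
  facet normal 0.0000 0.0000 1.0000
    outer loop
      vertex 14.00 7.00 18.00
      vertex 8.22 0.11 18.00
      vertex 12.36 2.50 18.00
    endloop
  endfacet
  facet normal 0.9395 0.3424 0.0000
    outer loop
      vertex 14.00 7.00 0.00
      vertex 12.36 11.50 0.00
      vertex 12.36 11.50 18.00
    endloop
  endfacet
  facet normal 0.9395 0.3424 0.0000
    outer loop
      vertex 14.00 7.00 0.00
      vertex 12.36 11.50 18.00
      vertex 14.00 7.00 18.00
    endloop
  endfacet
  facet normal 0.5000 0.8660 0.0000
    outer loop
      vertex 12.36 11.50 0.00
      vertex 8.22 13.89 0.00
      vertex 8.22 13.89 18.00
    endloop
  endfacet
  facet normal 0.5000 0.8660 0.0000
    outer loop
      vertex 12.36 11.50 0.00
      vertex 8.22 13.89 18.00
      vertex 12.36 11.50 18.00
    endloop
  endfacet
  facet normal -0.1732 0.9849 0.0000
    outer loop
      vertex 8.22 13.89 0.00
      vertex 3.50 13.06 0.00
      vertex 3.50 13.06 18.00
    endloop
  endfacet
  facet normal -0.1732 0.9849 0.0000
    outer loop
      vertex 8.22 13.89 0.00
      vertex 3.50 13.06 18.00
      vertex 8.22 13.89 18.00
    endloop
  endfacet
  facet normal -0.7660 0.6428 0.0000
    outer loop
      vertex 3.50 13.06 0.00
      vertex 0.42 9.39 0.00
      vertex 0.42 9.39 18.00
    endloop
  endfacet
  facet normal -0.7660 0.6428 0.0000
    outer loop
      vertex 3.50 13.06 0.00
      vertex 0.42 9.39 18.00
      vertex 3.50 13.06 18.00
    endloop
  endfacet
  facet normal -1.0000 0.0000 0.0000
    outer loop
      vertex 0.42 9.39 0.00
      vertex 0.42 4.61 0.00
      vertex 0.42 4.61 18.00
    endloop
  endfacet
  facet normal -1.0000 0.0000 0.0000
    outer loop
      vertex 0.42 9.39 0.00
      vertex 0.42 4.61 18.00
      vertex 0.42 9.39 18.00
    endloop
  endfacet
  facet normal -0.7660 -0.6428 0.0000
    outer loop
      vertex 0.42 4.61 0.00
      vertex 3.50 0.94 0.00
      vertex 3.50 0.94 18.00
    endloop
  endfacet
  facet normal -0.7660 -0.6428 0.0000
    outer loop
      vertex 0.42 4.61 0.00
      vertex 3.50 0.94 18.00
      vertex 0.42 4.61 18.00
    endloop
  endfacet
  facet normal -0.1732 -0.9849 0.0000
    outer loop
      vertex 3.50 0.94 0.00
      vertex 8.22 0.11 0.00
      vertex 8.22 0.11 18.00
    endloop
  endfacet
  facet normal -0.1732 -0.9849 0.0000
    outer loop
      vertex 3.50 0.94 0.00
      vertex 8.22 0.11 18.00
      vertex 3.50 0.94 18.00
    endloop
  endfacet
  facet normal 0.5000 -0.8660 0.0000
    outer loop
      vertex 8.22 0.11 0.00
      vertex 12.36 2.50 0.00
      vertex 12.36 2.50 18.00
    endloop
  endfacet
  facet normal 0.5000 -0.8660 0.0000
    outer loop
      vertex 8.22 0.11 0.00
      vertex 12.36 2.50 18.00
      vertex 8.22 0.11 18.00
    endloop
  endfacet
  facet normal 0.9395 -0.3424 0.0000
    outer loop
      vertex 12.36 2.50 0.00
      vertex 14.00 7.00 0.00
      vertex 14.00 7.00 18.00
    endloop
  endfacet
  facet normal 0.9395 -0.3424 0.0000
    outer loop
      vertex 12.36 2.50 0.00
      vertex 14.00 7.00 18.00
      vertex 12.36 2.50 18.00
    endloop
  endfacet
endsolid part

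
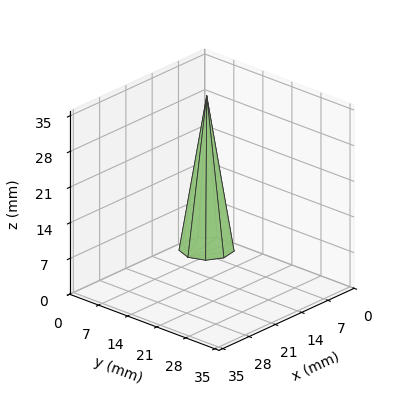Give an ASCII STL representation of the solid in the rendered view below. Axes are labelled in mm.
Reading the render: the shape is a regular 9-sided pyramid, base circumscribed radius ≈ 5 mm, apex at z ≈ 30 mm (dimensions read to the nearest mm from the axis ticks). For the STL, each face is triangulated and given an outward normal.

solid part
  facet normal 0.0000 0.0000 -1.0000
    outer loop
      vertex 5.87 9.92 0.00
      vertex 8.83 8.21 0.00
      vertex 10.00 5.00 0.00
    endloop
  endfacet
  facet normal 0.0000 0.0000 -1.0000
    outer loop
      vertex 2.50 9.33 0.00
      vertex 5.87 9.92 0.00
      vertex 10.00 5.00 0.00
    endloop
  endfacet
  facet normal 0.0000 0.0000 -1.0000
    outer loop
      vertex 0.30 6.71 0.00
      vertex 2.50 9.33 0.00
      vertex 10.00 5.00 0.00
    endloop
  endfacet
  facet normal 0.0000 0.0000 -1.0000
    outer loop
      vertex 0.30 3.29 0.00
      vertex 0.30 6.71 0.00
      vertex 10.00 5.00 0.00
    endloop
  endfacet
  facet normal 0.0000 0.0000 -1.0000
    outer loop
      vertex 2.50 0.67 0.00
      vertex 0.30 3.29 0.00
      vertex 10.00 5.00 0.00
    endloop
  endfacet
  facet normal 0.0000 0.0000 -1.0000
    outer loop
      vertex 5.87 0.08 0.00
      vertex 2.50 0.67 0.00
      vertex 10.00 5.00 0.00
    endloop
  endfacet
  facet normal 0.0000 0.0000 -1.0000
    outer loop
      vertex 8.83 1.79 0.00
      vertex 5.87 0.08 0.00
      vertex 10.00 5.00 0.00
    endloop
  endfacet
  facet normal 0.9282 0.3383 0.1547
    outer loop
      vertex 10.00 5.00 0.00
      vertex 8.83 8.21 0.00
      vertex 5.00 5.00 30.00
    endloop
  endfacet
  facet normal 0.4942 0.8555 0.1546
    outer loop
      vertex 8.83 8.21 0.00
      vertex 5.87 9.92 0.00
      vertex 5.00 5.00 30.00
    endloop
  endfacet
  facet normal -0.1704 0.9732 0.1547
    outer loop
      vertex 5.87 9.92 0.00
      vertex 2.50 9.33 0.00
      vertex 5.00 5.00 30.00
    endloop
  endfacet
  facet normal -0.7566 0.6353 0.1547
    outer loop
      vertex 2.50 9.33 0.00
      vertex 0.30 6.71 0.00
      vertex 5.00 5.00 30.00
    endloop
  endfacet
  facet normal -0.9879 0.0000 0.1548
    outer loop
      vertex 0.30 6.71 0.00
      vertex 0.30 3.29 0.00
      vertex 5.00 5.00 30.00
    endloop
  endfacet
  facet normal -0.7566 -0.6353 0.1547
    outer loop
      vertex 0.30 3.29 0.00
      vertex 2.50 0.67 0.00
      vertex 5.00 5.00 30.00
    endloop
  endfacet
  facet normal -0.1704 -0.9732 0.1547
    outer loop
      vertex 2.50 0.67 0.00
      vertex 5.87 0.08 0.00
      vertex 5.00 5.00 30.00
    endloop
  endfacet
  facet normal 0.4942 -0.8555 0.1546
    outer loop
      vertex 5.87 0.08 0.00
      vertex 8.83 1.79 0.00
      vertex 5.00 5.00 30.00
    endloop
  endfacet
  facet normal 0.9282 -0.3383 0.1547
    outer loop
      vertex 8.83 1.79 0.00
      vertex 10.00 5.00 0.00
      vertex 5.00 5.00 30.00
    endloop
  endfacet
endsolid part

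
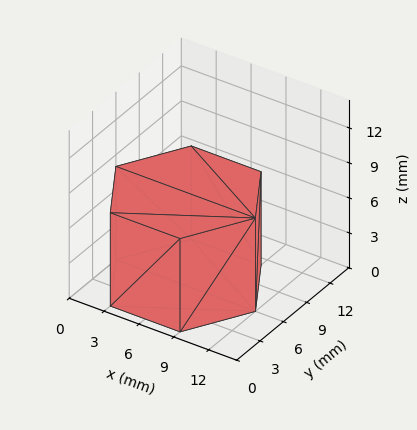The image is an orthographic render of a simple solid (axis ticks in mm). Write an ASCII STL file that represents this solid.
Reading the render: the shape is a regular 6-sided prism (a cylinder approximated with 6 flat sides), circumscribed radius ≈ 6 mm, height ≈ 8 mm (dimensions read to the nearest mm from the axis ticks). For the STL, each face is triangulated and given an outward normal.

solid part
  facet normal 0.0000 0.0000 -1.0000
    outer loop
      vertex 3.00 11.20 0.00
      vertex 9.00 11.20 0.00
      vertex 12.00 6.00 0.00
    endloop
  endfacet
  facet normal 0.0000 0.0000 -1.0000
    outer loop
      vertex 0.00 6.00 0.00
      vertex 3.00 11.20 0.00
      vertex 12.00 6.00 0.00
    endloop
  endfacet
  facet normal 0.0000 0.0000 -1.0000
    outer loop
      vertex 3.00 0.80 0.00
      vertex 0.00 6.00 0.00
      vertex 12.00 6.00 0.00
    endloop
  endfacet
  facet normal 0.0000 0.0000 -1.0000
    outer loop
      vertex 9.00 0.80 0.00
      vertex 3.00 0.80 0.00
      vertex 12.00 6.00 0.00
    endloop
  endfacet
  facet normal 0.0000 0.0000 1.0000
    outer loop
      vertex 12.00 6.00 8.00
      vertex 9.00 11.20 8.00
      vertex 3.00 11.20 8.00
    endloop
  endfacet
  facet normal 0.0000 0.0000 1.0000
    outer loop
      vertex 12.00 6.00 8.00
      vertex 3.00 11.20 8.00
      vertex 0.00 6.00 8.00
    endloop
  endfacet
  facet normal 0.0000 0.0000 1.0000
    outer loop
      vertex 12.00 6.00 8.00
      vertex 0.00 6.00 8.00
      vertex 3.00 0.80 8.00
    endloop
  endfacet
  facet normal 0.0000 0.0000 1.0000
    outer loop
      vertex 12.00 6.00 8.00
      vertex 3.00 0.80 8.00
      vertex 9.00 0.80 8.00
    endloop
  endfacet
  facet normal 0.8662 0.4997 0.0000
    outer loop
      vertex 12.00 6.00 0.00
      vertex 9.00 11.20 0.00
      vertex 9.00 11.20 8.00
    endloop
  endfacet
  facet normal 0.8662 0.4997 0.0000
    outer loop
      vertex 12.00 6.00 0.00
      vertex 9.00 11.20 8.00
      vertex 12.00 6.00 8.00
    endloop
  endfacet
  facet normal 0.0000 1.0000 0.0000
    outer loop
      vertex 9.00 11.20 0.00
      vertex 3.00 11.20 0.00
      vertex 3.00 11.20 8.00
    endloop
  endfacet
  facet normal 0.0000 1.0000 0.0000
    outer loop
      vertex 9.00 11.20 0.00
      vertex 3.00 11.20 8.00
      vertex 9.00 11.20 8.00
    endloop
  endfacet
  facet normal -0.8662 0.4997 0.0000
    outer loop
      vertex 3.00 11.20 0.00
      vertex 0.00 6.00 0.00
      vertex 0.00 6.00 8.00
    endloop
  endfacet
  facet normal -0.8662 0.4997 0.0000
    outer loop
      vertex 3.00 11.20 0.00
      vertex 0.00 6.00 8.00
      vertex 3.00 11.20 8.00
    endloop
  endfacet
  facet normal -0.8662 -0.4997 0.0000
    outer loop
      vertex 0.00 6.00 0.00
      vertex 3.00 0.80 0.00
      vertex 3.00 0.80 8.00
    endloop
  endfacet
  facet normal -0.8662 -0.4997 0.0000
    outer loop
      vertex 0.00 6.00 0.00
      vertex 3.00 0.80 8.00
      vertex 0.00 6.00 8.00
    endloop
  endfacet
  facet normal 0.0000 -1.0000 0.0000
    outer loop
      vertex 3.00 0.80 0.00
      vertex 9.00 0.80 0.00
      vertex 9.00 0.80 8.00
    endloop
  endfacet
  facet normal 0.0000 -1.0000 0.0000
    outer loop
      vertex 3.00 0.80 0.00
      vertex 9.00 0.80 8.00
      vertex 3.00 0.80 8.00
    endloop
  endfacet
  facet normal 0.8662 -0.4997 0.0000
    outer loop
      vertex 9.00 0.80 0.00
      vertex 12.00 6.00 0.00
      vertex 12.00 6.00 8.00
    endloop
  endfacet
  facet normal 0.8662 -0.4997 0.0000
    outer loop
      vertex 9.00 0.80 0.00
      vertex 12.00 6.00 8.00
      vertex 9.00 0.80 8.00
    endloop
  endfacet
endsolid part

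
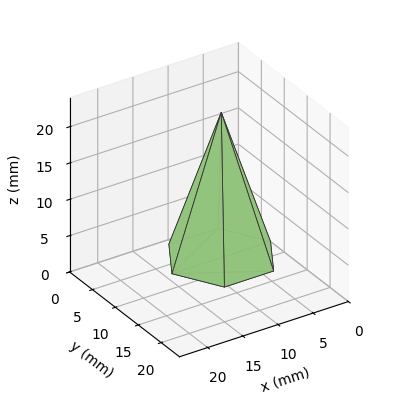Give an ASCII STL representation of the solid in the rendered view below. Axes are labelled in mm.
Reading the render: the shape is a regular 6-sided pyramid, base circumscribed radius ≈ 7 mm, apex at z ≈ 20 mm (dimensions read to the nearest mm from the axis ticks). For the STL, each face is triangulated and given an outward normal.

solid part
  facet normal 0.0000 0.0000 -1.0000
    outer loop
      vertex 3.50 13.06 0.00
      vertex 10.50 13.06 0.00
      vertex 14.00 7.00 0.00
    endloop
  endfacet
  facet normal 0.0000 0.0000 -1.0000
    outer loop
      vertex 0.00 7.00 0.00
      vertex 3.50 13.06 0.00
      vertex 14.00 7.00 0.00
    endloop
  endfacet
  facet normal 0.0000 0.0000 -1.0000
    outer loop
      vertex 3.50 0.94 0.00
      vertex 0.00 7.00 0.00
      vertex 14.00 7.00 0.00
    endloop
  endfacet
  facet normal 0.0000 0.0000 -1.0000
    outer loop
      vertex 10.50 0.94 0.00
      vertex 3.50 0.94 0.00
      vertex 14.00 7.00 0.00
    endloop
  endfacet
  facet normal 0.8287 0.4786 0.2901
    outer loop
      vertex 14.00 7.00 0.00
      vertex 10.50 13.06 0.00
      vertex 7.00 7.00 20.00
    endloop
  endfacet
  facet normal 0.0000 0.9570 0.2900
    outer loop
      vertex 10.50 13.06 0.00
      vertex 3.50 13.06 0.00
      vertex 7.00 7.00 20.00
    endloop
  endfacet
  facet normal -0.8287 0.4786 0.2901
    outer loop
      vertex 3.50 13.06 0.00
      vertex 0.00 7.00 0.00
      vertex 7.00 7.00 20.00
    endloop
  endfacet
  facet normal -0.8287 -0.4786 0.2901
    outer loop
      vertex 0.00 7.00 0.00
      vertex 3.50 0.94 0.00
      vertex 7.00 7.00 20.00
    endloop
  endfacet
  facet normal 0.0000 -0.9570 0.2900
    outer loop
      vertex 3.50 0.94 0.00
      vertex 10.50 0.94 0.00
      vertex 7.00 7.00 20.00
    endloop
  endfacet
  facet normal 0.8287 -0.4786 0.2901
    outer loop
      vertex 10.50 0.94 0.00
      vertex 14.00 7.00 0.00
      vertex 7.00 7.00 20.00
    endloop
  endfacet
endsolid part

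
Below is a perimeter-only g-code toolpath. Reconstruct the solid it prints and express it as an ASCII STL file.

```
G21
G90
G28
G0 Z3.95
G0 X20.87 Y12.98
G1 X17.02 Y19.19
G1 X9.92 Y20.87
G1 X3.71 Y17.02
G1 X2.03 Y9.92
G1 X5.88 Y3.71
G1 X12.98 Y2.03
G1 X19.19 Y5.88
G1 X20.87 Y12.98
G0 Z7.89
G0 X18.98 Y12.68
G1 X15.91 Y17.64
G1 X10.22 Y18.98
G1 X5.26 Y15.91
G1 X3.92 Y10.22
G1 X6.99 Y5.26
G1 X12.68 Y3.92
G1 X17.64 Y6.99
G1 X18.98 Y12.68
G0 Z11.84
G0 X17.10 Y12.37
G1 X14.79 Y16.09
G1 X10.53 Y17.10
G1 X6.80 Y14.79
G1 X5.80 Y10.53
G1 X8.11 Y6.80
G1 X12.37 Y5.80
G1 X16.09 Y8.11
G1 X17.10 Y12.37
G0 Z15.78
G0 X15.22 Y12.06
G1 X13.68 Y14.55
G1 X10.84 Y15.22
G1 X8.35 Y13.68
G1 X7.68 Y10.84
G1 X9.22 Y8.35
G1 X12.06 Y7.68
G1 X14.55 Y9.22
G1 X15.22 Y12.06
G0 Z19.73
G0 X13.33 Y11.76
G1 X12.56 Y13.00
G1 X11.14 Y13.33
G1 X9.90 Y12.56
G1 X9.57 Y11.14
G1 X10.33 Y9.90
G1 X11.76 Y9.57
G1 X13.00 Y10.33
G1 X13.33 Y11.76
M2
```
solid part
  facet normal 0.0000 0.0000 -1.0000
    outer loop
      vertex 9.61 22.75 0.00
      vertex 18.14 20.74 0.00
      vertex 22.75 13.29 0.00
    endloop
  endfacet
  facet normal 0.0000 0.0000 -1.0000
    outer loop
      vertex 2.16 18.14 0.00
      vertex 9.61 22.75 0.00
      vertex 22.75 13.29 0.00
    endloop
  endfacet
  facet normal 0.0000 0.0000 -1.0000
    outer loop
      vertex 0.15 9.61 0.00
      vertex 2.16 18.14 0.00
      vertex 22.75 13.29 0.00
    endloop
  endfacet
  facet normal 0.0000 0.0000 -1.0000
    outer loop
      vertex 4.76 2.16 0.00
      vertex 0.15 9.61 0.00
      vertex 22.75 13.29 0.00
    endloop
  endfacet
  facet normal 0.0000 0.0000 -1.0000
    outer loop
      vertex 13.29 0.15 0.00
      vertex 4.76 2.16 0.00
      vertex 22.75 13.29 0.00
    endloop
  endfacet
  facet normal 0.0000 0.0000 -1.0000
    outer loop
      vertex 20.74 4.76 0.00
      vertex 13.29 0.15 0.00
      vertex 22.75 13.29 0.00
    endloop
  endfacet
  facet normal 0.7764 0.4804 0.4080
    outer loop
      vertex 22.75 13.29 0.00
      vertex 18.14 20.74 0.00
      vertex 11.45 11.45 23.67
    endloop
  endfacet
  facet normal 0.2094 0.8887 0.4080
    outer loop
      vertex 18.14 20.74 0.00
      vertex 9.61 22.75 0.00
      vertex 11.45 11.45 23.67
    endloop
  endfacet
  facet normal -0.4804 0.7764 0.4080
    outer loop
      vertex 9.61 22.75 0.00
      vertex 2.16 18.14 0.00
      vertex 11.45 11.45 23.67
    endloop
  endfacet
  facet normal -0.8887 0.2094 0.4080
    outer loop
      vertex 2.16 18.14 0.00
      vertex 0.15 9.61 0.00
      vertex 11.45 11.45 23.67
    endloop
  endfacet
  facet normal -0.7764 -0.4804 0.4080
    outer loop
      vertex 0.15 9.61 0.00
      vertex 4.76 2.16 0.00
      vertex 11.45 11.45 23.67
    endloop
  endfacet
  facet normal -0.2094 -0.8887 0.4080
    outer loop
      vertex 4.76 2.16 0.00
      vertex 13.29 0.15 0.00
      vertex 11.45 11.45 23.67
    endloop
  endfacet
  facet normal 0.4804 -0.7764 0.4080
    outer loop
      vertex 13.29 0.15 0.00
      vertex 20.74 4.76 0.00
      vertex 11.45 11.45 23.67
    endloop
  endfacet
  facet normal 0.8887 -0.2094 0.4080
    outer loop
      vertex 20.74 4.76 0.00
      vertex 22.75 13.29 0.00
      vertex 11.45 11.45 23.67
    endloop
  endfacet
endsolid part

The G0 Z moves step by Δz≈3.95 mm. The G1 loops shrink linearly with z, so the solid tapers from its base footprint up to z≈23.7. Closing with a flat bottom cap and the tapered top and triangulating gives 14 facets — a regular 8-sided pyramid, base circumscribed radius ≈ 11.4 mm, apex at z ≈ 23.7 mm.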